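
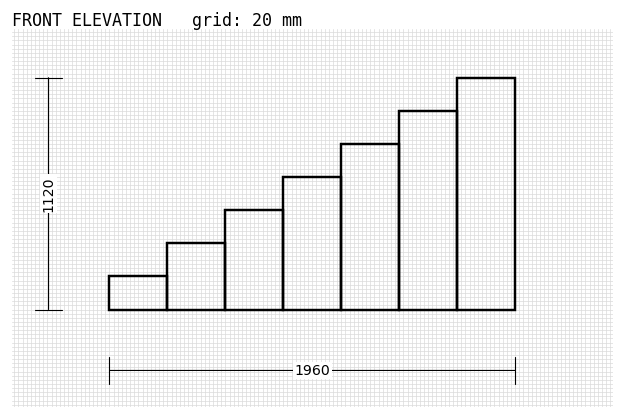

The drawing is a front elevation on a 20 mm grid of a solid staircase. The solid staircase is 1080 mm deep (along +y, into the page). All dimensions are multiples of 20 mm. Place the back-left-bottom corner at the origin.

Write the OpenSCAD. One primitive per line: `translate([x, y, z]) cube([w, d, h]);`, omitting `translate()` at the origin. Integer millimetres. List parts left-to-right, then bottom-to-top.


cube([280, 1080, 160]);
translate([280, 0, 0]) cube([280, 1080, 320]);
translate([560, 0, 0]) cube([280, 1080, 480]);
translate([840, 0, 0]) cube([280, 1080, 640]);
translate([1120, 0, 0]) cube([280, 1080, 800]);
translate([1400, 0, 0]) cube([280, 1080, 960]);
translate([1680, 0, 0]) cube([280, 1080, 1120]);


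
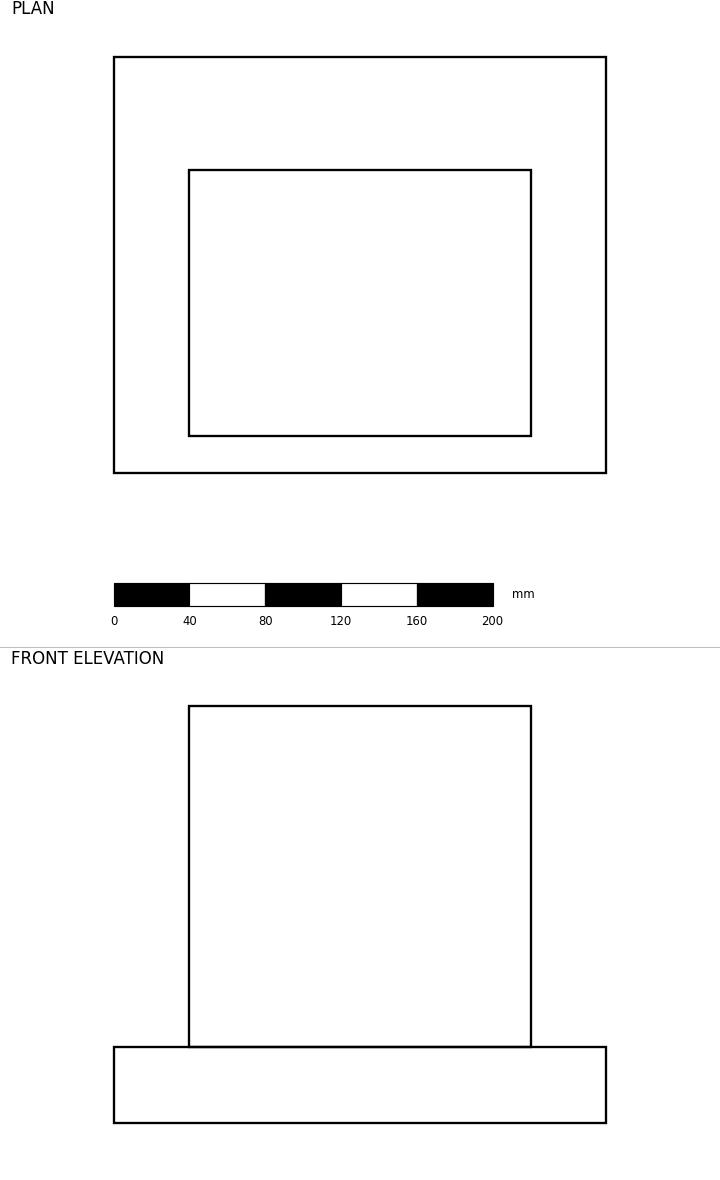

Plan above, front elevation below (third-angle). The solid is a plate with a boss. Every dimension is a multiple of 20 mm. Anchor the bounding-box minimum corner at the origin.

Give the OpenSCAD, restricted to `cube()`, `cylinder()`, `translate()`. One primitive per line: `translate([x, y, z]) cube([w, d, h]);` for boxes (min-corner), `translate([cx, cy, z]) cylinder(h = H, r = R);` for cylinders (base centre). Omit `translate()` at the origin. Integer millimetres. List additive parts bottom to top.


cube([260, 220, 40]);
translate([40, 20, 40]) cube([180, 140, 180]);


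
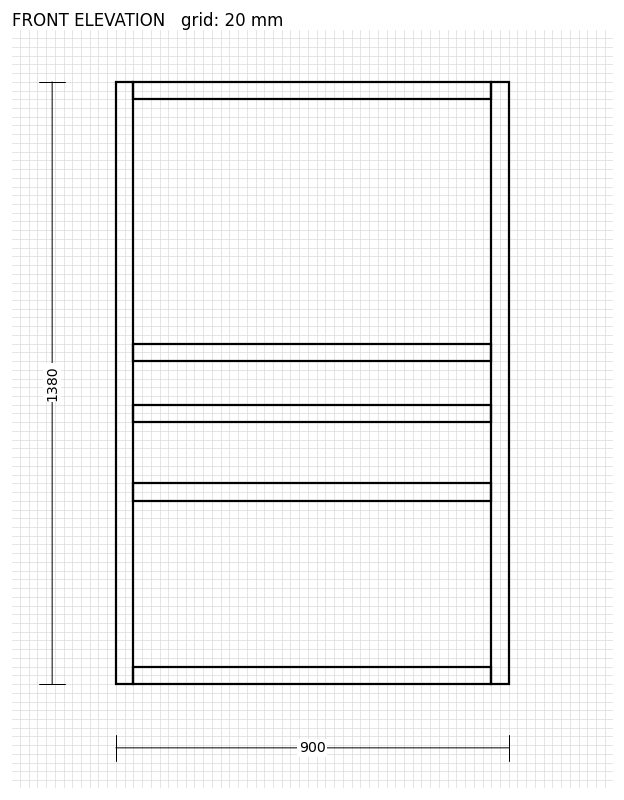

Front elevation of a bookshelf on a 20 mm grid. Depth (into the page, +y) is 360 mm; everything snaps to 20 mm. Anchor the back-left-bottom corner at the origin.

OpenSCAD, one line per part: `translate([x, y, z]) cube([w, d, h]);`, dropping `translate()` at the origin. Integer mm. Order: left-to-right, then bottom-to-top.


cube([40, 360, 1380]);
translate([40, 0, 0]) cube([820, 360, 40]);
translate([40, 0, 420]) cube([820, 360, 40]);
translate([40, 0, 600]) cube([820, 360, 40]);
translate([40, 0, 740]) cube([820, 360, 40]);
translate([40, 0, 1340]) cube([820, 360, 40]);
translate([860, 0, 0]) cube([40, 360, 1380]);


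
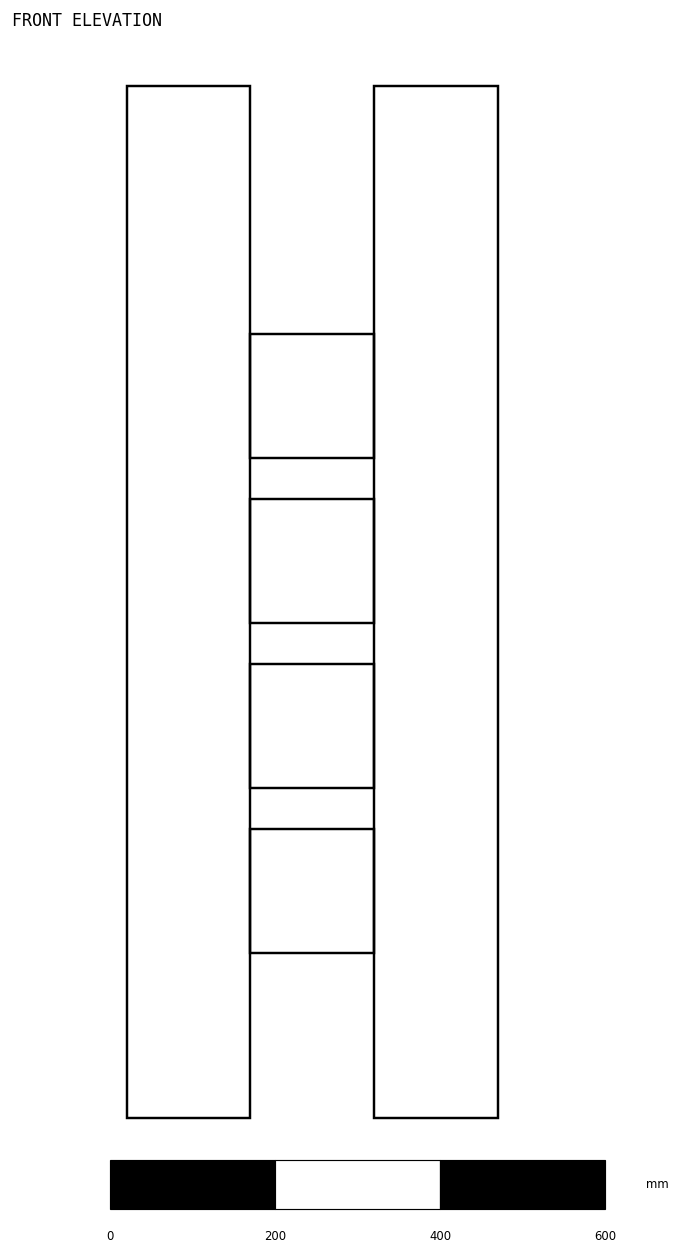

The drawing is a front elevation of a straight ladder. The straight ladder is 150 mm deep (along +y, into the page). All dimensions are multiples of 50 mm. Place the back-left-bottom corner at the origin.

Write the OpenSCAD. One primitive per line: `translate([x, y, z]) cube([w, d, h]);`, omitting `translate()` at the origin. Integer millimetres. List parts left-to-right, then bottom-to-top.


cube([150, 150, 1250]);
translate([150, 0, 200]) cube([150, 150, 150]);
translate([150, 0, 400]) cube([150, 150, 150]);
translate([150, 0, 600]) cube([150, 150, 150]);
translate([150, 0, 800]) cube([150, 150, 150]);
translate([300, 0, 0]) cube([150, 150, 1250]);


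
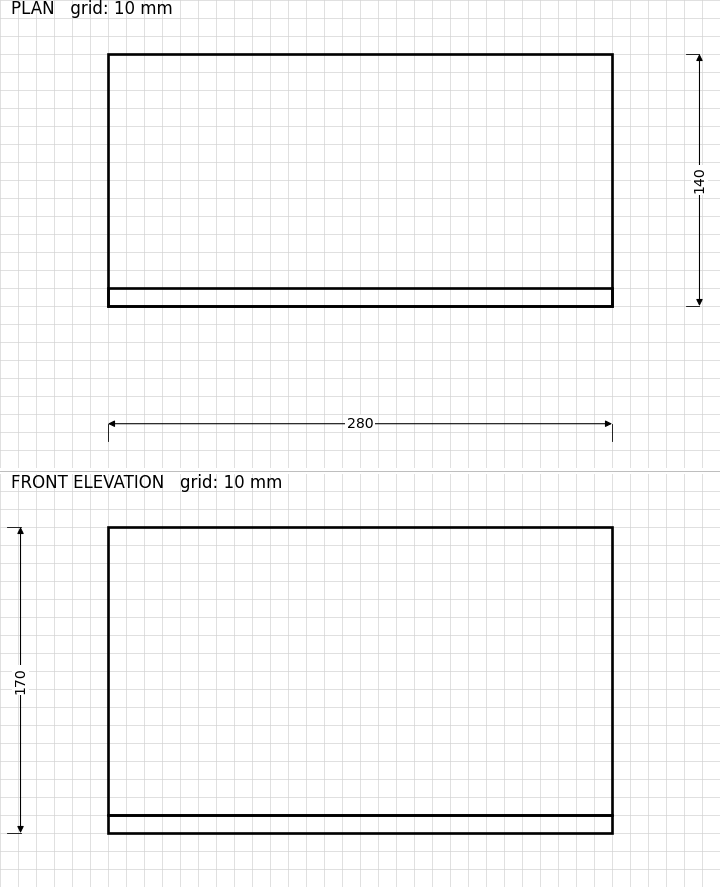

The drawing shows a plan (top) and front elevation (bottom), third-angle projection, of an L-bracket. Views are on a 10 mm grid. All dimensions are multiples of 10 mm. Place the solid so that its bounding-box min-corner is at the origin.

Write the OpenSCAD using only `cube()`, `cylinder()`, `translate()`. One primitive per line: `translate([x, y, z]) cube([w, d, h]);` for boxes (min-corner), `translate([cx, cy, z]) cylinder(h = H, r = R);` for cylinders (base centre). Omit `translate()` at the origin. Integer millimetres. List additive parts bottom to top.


cube([280, 140, 10]);
translate([0, 0, 10]) cube([280, 10, 160]);


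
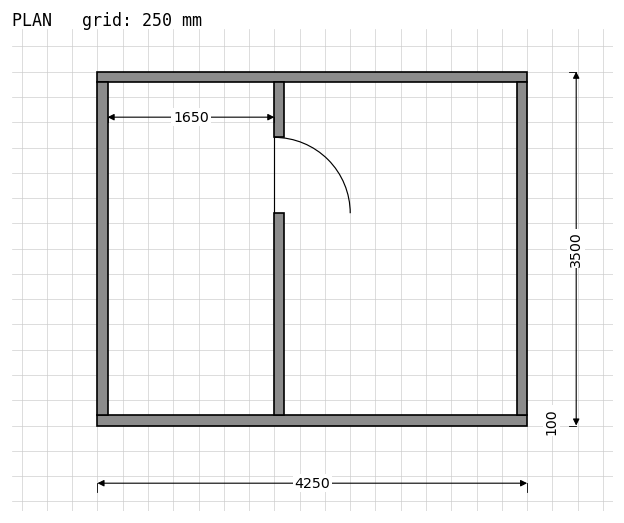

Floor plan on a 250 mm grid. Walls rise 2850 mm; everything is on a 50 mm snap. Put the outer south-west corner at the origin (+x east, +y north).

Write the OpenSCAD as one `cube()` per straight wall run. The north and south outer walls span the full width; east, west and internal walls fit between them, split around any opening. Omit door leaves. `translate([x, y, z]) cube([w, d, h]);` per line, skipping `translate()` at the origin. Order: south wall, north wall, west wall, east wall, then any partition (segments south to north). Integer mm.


cube([4250, 100, 2850]);
translate([0, 3400, 0]) cube([4250, 100, 2850]);
translate([0, 100, 0]) cube([100, 3300, 2850]);
translate([4150, 100, 0]) cube([100, 3300, 2850]);
translate([1750, 100, 0]) cube([100, 2000, 2850]);
translate([1750, 2850, 0]) cube([100, 550, 2850]);


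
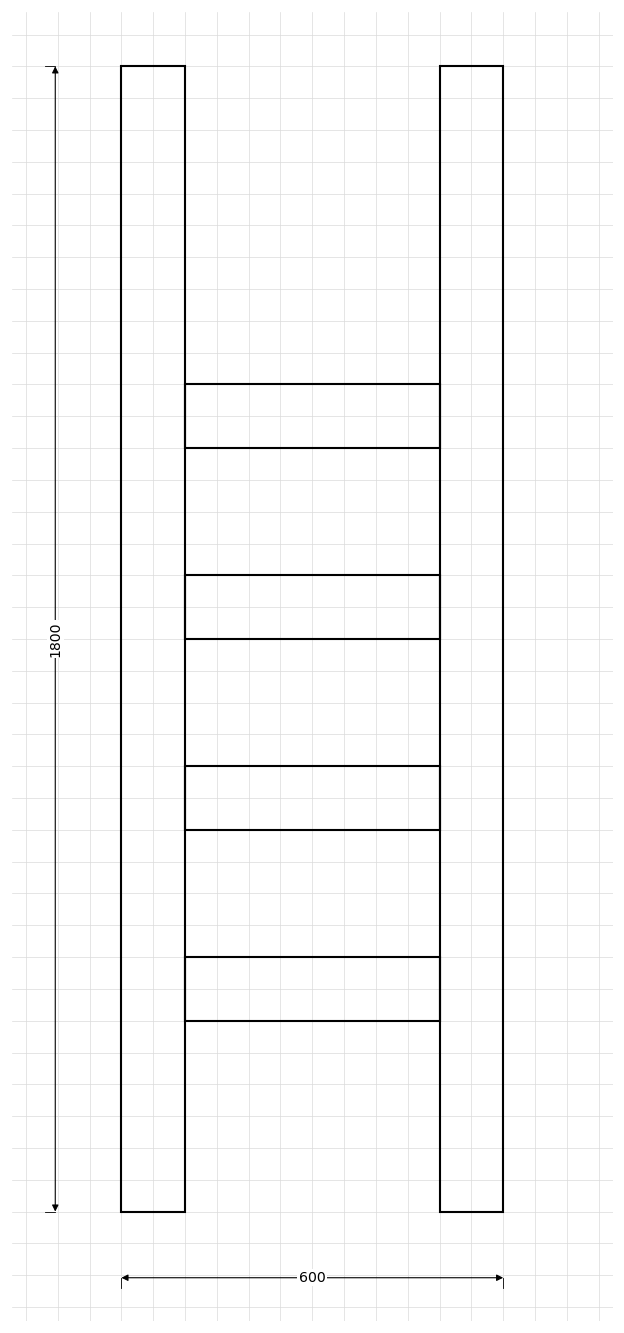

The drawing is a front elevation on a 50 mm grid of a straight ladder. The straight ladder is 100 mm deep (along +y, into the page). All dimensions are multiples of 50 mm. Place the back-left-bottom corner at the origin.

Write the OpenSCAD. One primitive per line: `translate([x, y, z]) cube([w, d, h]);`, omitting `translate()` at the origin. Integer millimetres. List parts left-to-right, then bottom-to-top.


cube([100, 100, 1800]);
translate([100, 0, 300]) cube([400, 100, 100]);
translate([100, 0, 600]) cube([400, 100, 100]);
translate([100, 0, 900]) cube([400, 100, 100]);
translate([100, 0, 1200]) cube([400, 100, 100]);
translate([500, 0, 0]) cube([100, 100, 1800]);


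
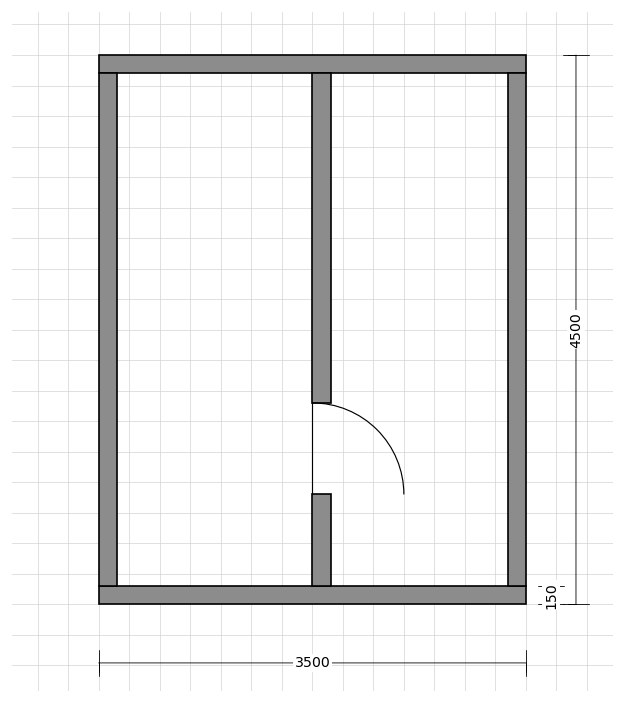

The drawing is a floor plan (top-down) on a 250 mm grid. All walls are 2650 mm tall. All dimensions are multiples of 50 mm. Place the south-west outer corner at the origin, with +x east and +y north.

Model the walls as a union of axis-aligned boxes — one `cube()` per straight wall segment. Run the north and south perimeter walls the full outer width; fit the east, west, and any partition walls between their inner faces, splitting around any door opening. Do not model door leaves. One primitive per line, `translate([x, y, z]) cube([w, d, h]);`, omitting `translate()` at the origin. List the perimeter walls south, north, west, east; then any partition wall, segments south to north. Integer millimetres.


cube([3500, 150, 2650]);
translate([0, 4350, 0]) cube([3500, 150, 2650]);
translate([0, 150, 0]) cube([150, 4200, 2650]);
translate([3350, 150, 0]) cube([150, 4200, 2650]);
translate([1750, 150, 0]) cube([150, 750, 2650]);
translate([1750, 1650, 0]) cube([150, 2700, 2650]);


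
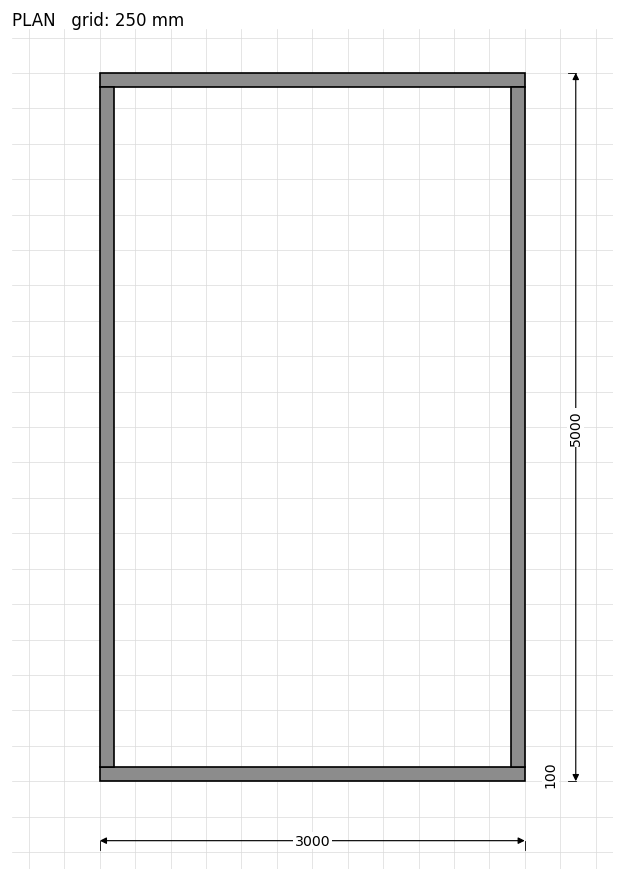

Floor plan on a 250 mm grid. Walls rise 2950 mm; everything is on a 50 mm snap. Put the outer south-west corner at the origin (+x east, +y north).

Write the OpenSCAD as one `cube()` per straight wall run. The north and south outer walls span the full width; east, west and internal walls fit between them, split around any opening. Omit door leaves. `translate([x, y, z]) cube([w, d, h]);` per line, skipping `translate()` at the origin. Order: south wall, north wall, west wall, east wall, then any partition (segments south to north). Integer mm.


cube([3000, 100, 2950]);
translate([0, 4900, 0]) cube([3000, 100, 2950]);
translate([0, 100, 0]) cube([100, 4800, 2950]);
translate([2900, 100, 0]) cube([100, 4800, 2950]);


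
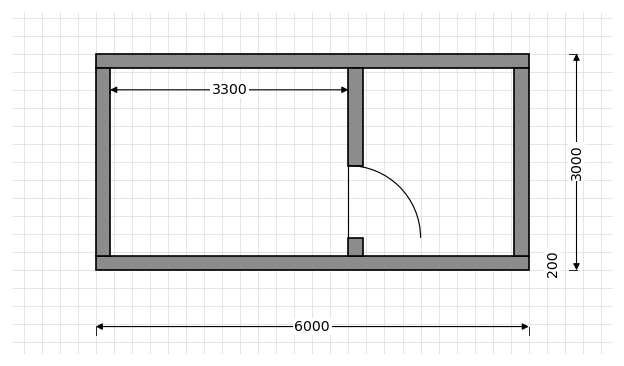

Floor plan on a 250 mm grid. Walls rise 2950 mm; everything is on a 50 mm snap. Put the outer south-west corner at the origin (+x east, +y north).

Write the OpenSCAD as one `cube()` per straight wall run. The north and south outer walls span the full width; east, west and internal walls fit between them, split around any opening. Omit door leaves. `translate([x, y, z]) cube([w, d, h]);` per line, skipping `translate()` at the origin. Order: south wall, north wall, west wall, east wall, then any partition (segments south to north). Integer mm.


cube([6000, 200, 2950]);
translate([0, 2800, 0]) cube([6000, 200, 2950]);
translate([0, 200, 0]) cube([200, 2600, 2950]);
translate([5800, 200, 0]) cube([200, 2600, 2950]);
translate([3500, 200, 0]) cube([200, 250, 2950]);
translate([3500, 1450, 0]) cube([200, 1350, 2950]);


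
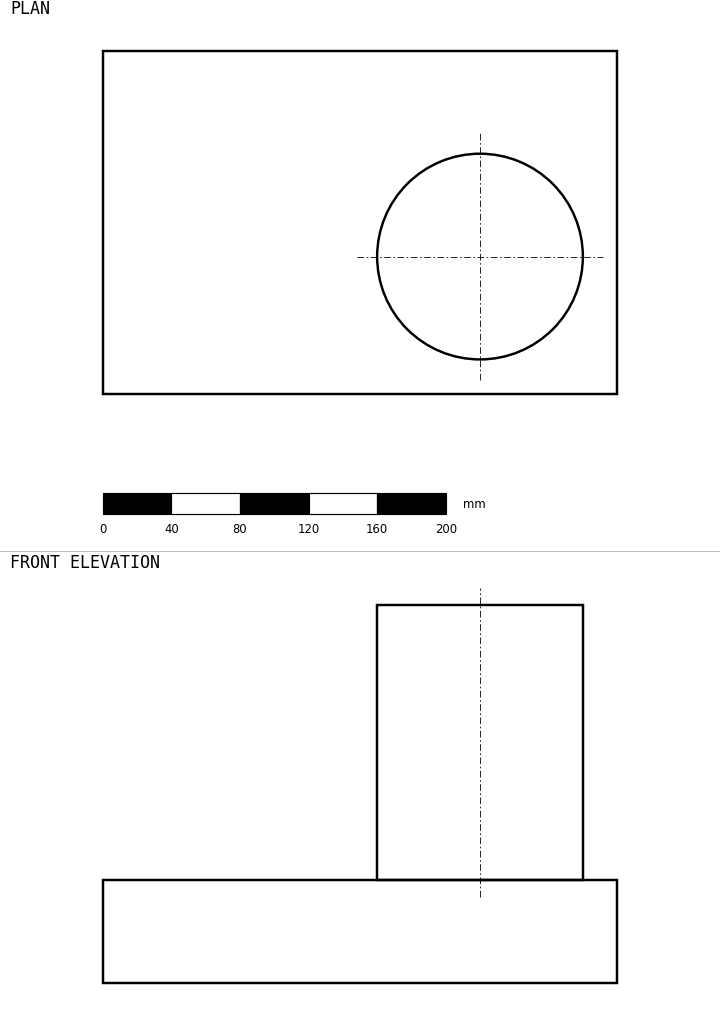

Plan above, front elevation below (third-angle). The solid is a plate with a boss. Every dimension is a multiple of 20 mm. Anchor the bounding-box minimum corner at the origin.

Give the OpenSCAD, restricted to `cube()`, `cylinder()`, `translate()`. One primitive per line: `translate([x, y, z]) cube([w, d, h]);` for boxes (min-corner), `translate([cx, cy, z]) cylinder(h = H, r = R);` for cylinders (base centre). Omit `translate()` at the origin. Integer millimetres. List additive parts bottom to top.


cube([300, 200, 60]);
translate([220, 80, 60]) cylinder(h = 160, r = 60);


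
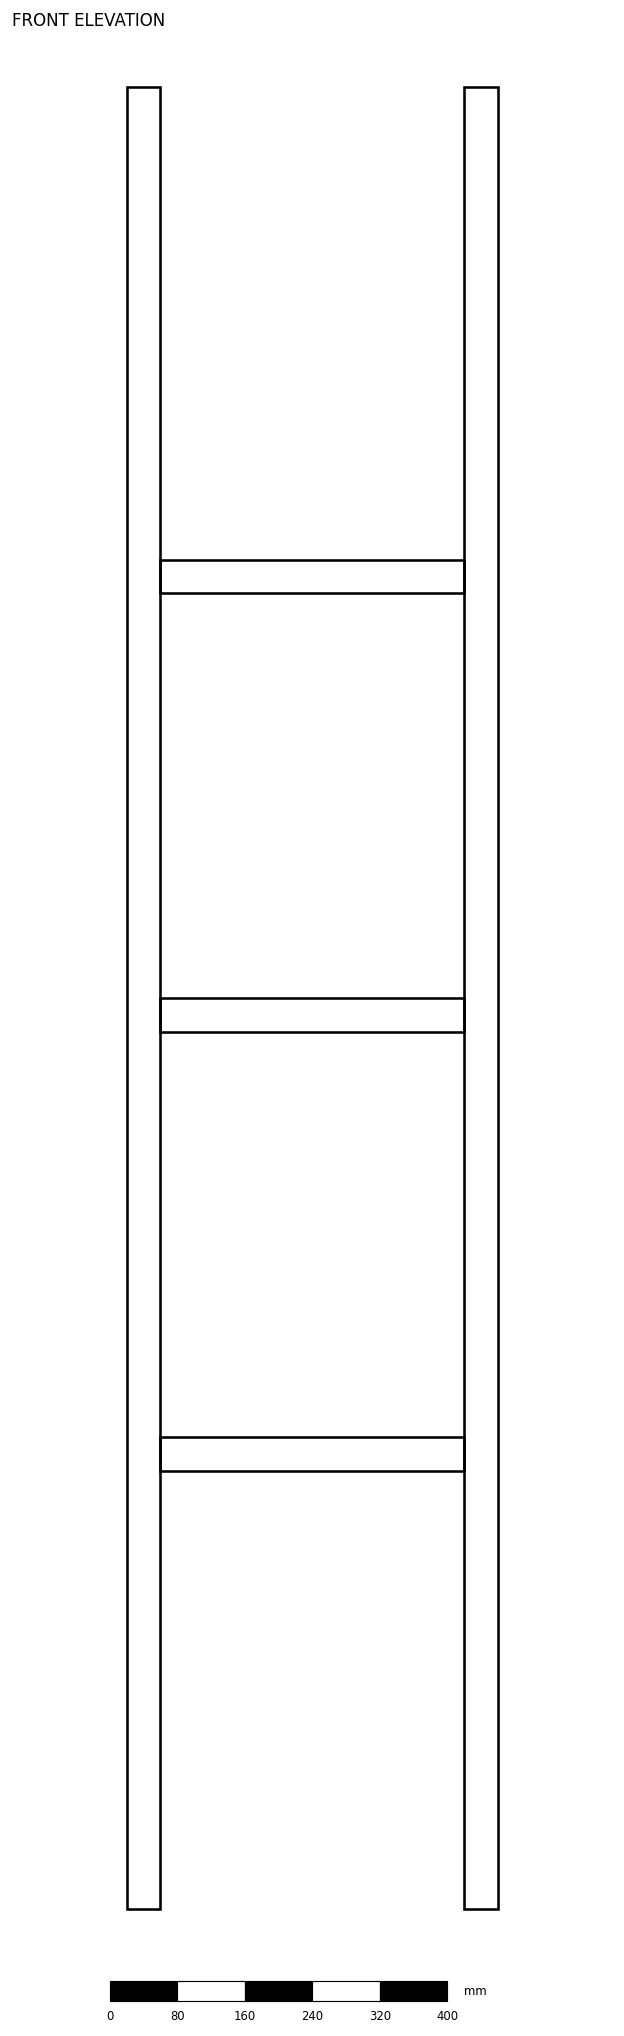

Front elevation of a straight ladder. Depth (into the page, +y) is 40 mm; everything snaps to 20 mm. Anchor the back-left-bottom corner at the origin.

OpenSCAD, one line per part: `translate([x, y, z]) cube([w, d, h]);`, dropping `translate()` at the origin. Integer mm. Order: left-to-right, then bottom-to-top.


cube([40, 40, 2160]);
translate([40, 0, 520]) cube([360, 40, 40]);
translate([40, 0, 1040]) cube([360, 40, 40]);
translate([40, 0, 1560]) cube([360, 40, 40]);
translate([400, 0, 0]) cube([40, 40, 2160]);


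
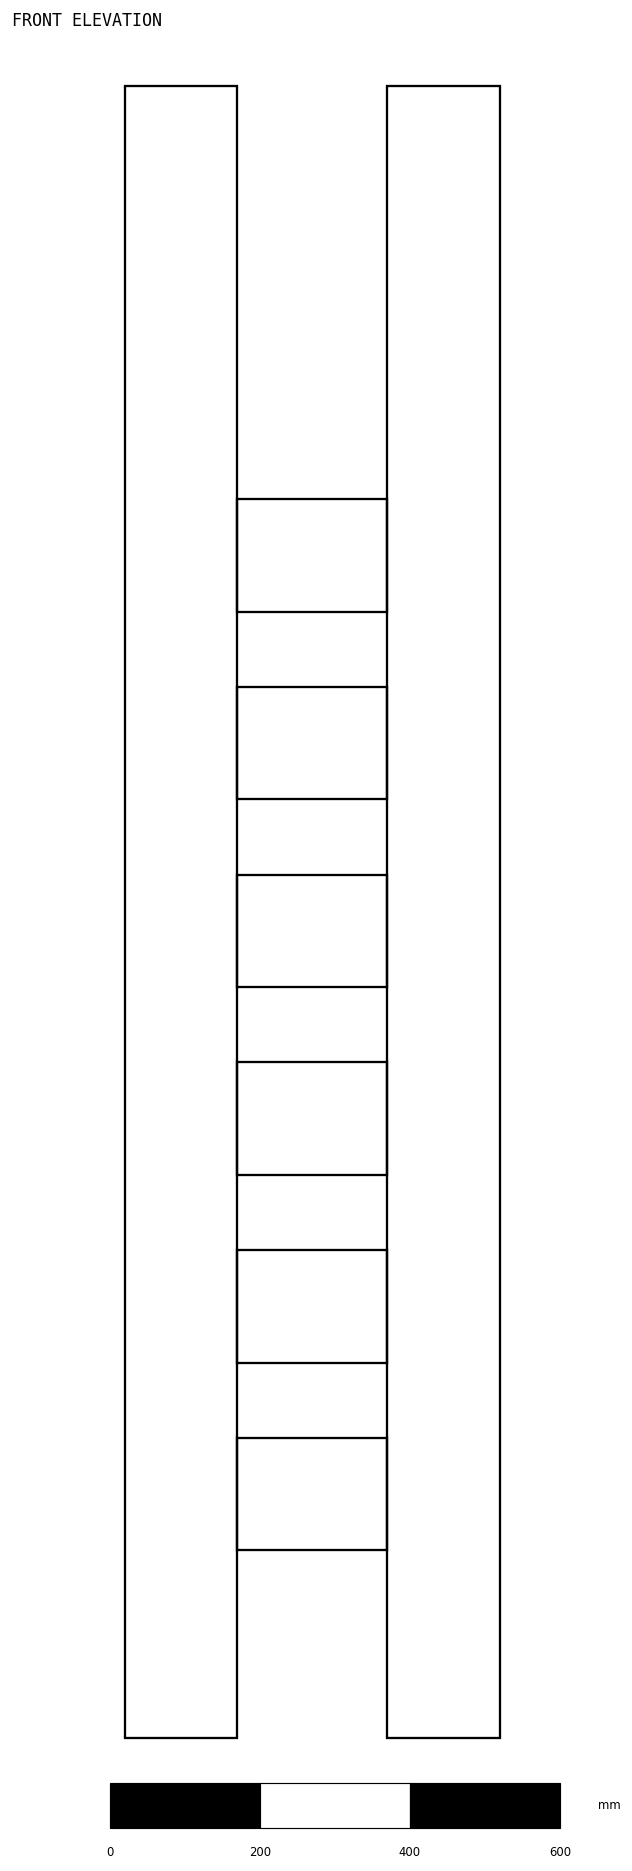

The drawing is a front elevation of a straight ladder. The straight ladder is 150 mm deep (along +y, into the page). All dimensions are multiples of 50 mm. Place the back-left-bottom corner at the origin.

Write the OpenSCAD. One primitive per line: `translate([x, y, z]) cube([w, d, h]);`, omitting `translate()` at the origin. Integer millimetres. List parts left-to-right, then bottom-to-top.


cube([150, 150, 2200]);
translate([150, 0, 250]) cube([200, 150, 150]);
translate([150, 0, 500]) cube([200, 150, 150]);
translate([150, 0, 750]) cube([200, 150, 150]);
translate([150, 0, 1000]) cube([200, 150, 150]);
translate([150, 0, 1250]) cube([200, 150, 150]);
translate([150, 0, 1500]) cube([200, 150, 150]);
translate([350, 0, 0]) cube([150, 150, 2200]);


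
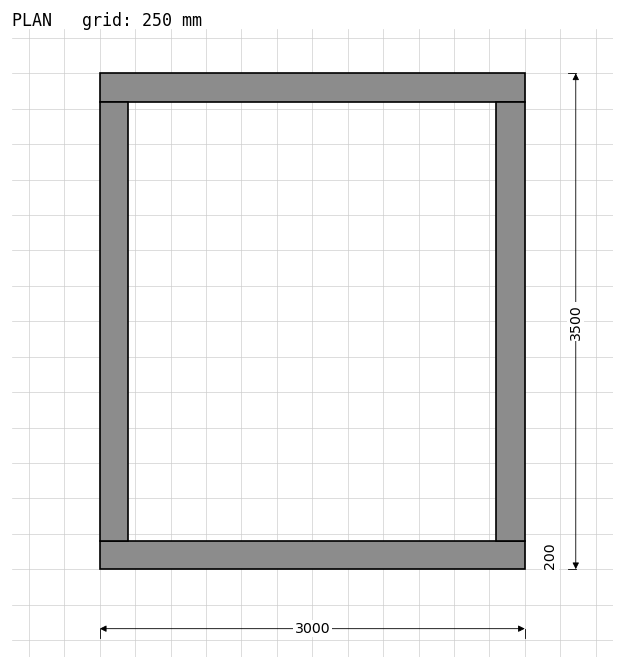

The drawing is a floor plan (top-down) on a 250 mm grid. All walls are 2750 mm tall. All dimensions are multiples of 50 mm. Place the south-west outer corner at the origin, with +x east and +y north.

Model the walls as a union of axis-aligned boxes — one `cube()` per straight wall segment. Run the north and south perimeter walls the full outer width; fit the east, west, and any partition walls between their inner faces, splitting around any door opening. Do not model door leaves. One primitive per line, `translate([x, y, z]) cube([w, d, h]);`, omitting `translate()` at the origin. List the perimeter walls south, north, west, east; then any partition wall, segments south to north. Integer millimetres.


cube([3000, 200, 2750]);
translate([0, 3300, 0]) cube([3000, 200, 2750]);
translate([0, 200, 0]) cube([200, 3100, 2750]);
translate([2800, 200, 0]) cube([200, 3100, 2750]);


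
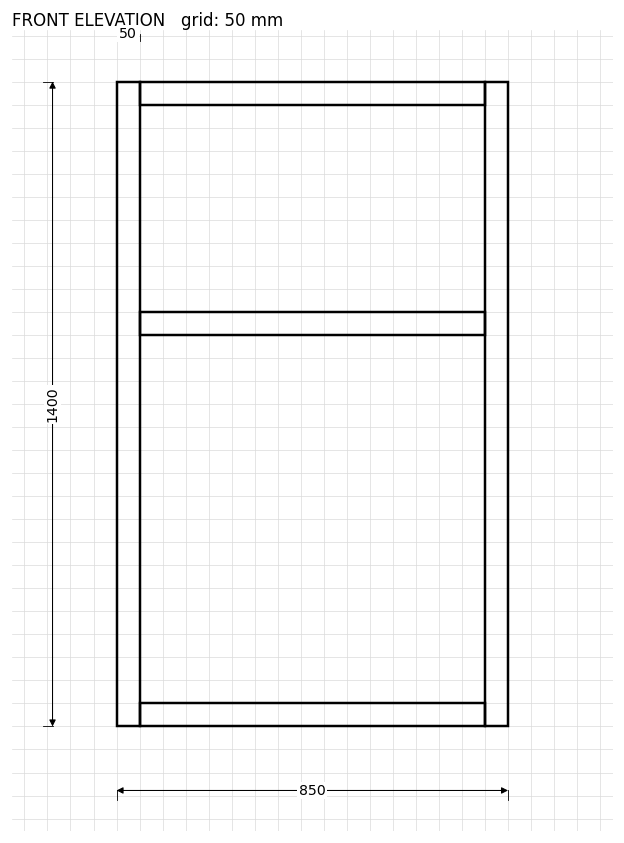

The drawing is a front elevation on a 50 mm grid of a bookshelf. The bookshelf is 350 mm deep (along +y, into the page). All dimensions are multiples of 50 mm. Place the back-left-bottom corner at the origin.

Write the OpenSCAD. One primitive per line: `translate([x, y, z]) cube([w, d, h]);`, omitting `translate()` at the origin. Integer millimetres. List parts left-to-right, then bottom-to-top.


cube([50, 350, 1400]);
translate([50, 0, 0]) cube([750, 350, 50]);
translate([50, 0, 850]) cube([750, 350, 50]);
translate([50, 0, 1350]) cube([750, 350, 50]);
translate([800, 0, 0]) cube([50, 350, 1400]);


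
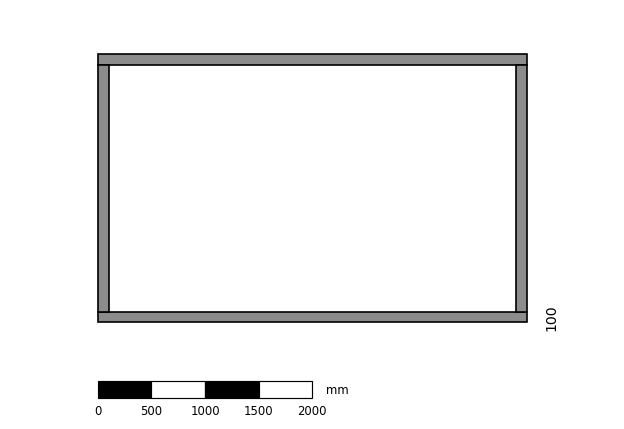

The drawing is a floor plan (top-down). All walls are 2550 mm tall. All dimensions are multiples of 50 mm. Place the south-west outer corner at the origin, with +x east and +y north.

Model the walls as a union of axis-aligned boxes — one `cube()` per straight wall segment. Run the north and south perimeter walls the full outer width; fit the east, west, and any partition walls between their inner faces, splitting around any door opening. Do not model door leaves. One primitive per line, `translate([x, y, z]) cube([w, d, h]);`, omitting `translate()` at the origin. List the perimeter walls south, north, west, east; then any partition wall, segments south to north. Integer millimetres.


cube([4000, 100, 2550]);
translate([0, 2400, 0]) cube([4000, 100, 2550]);
translate([0, 100, 0]) cube([100, 2300, 2550]);
translate([3900, 100, 0]) cube([100, 2300, 2550]);


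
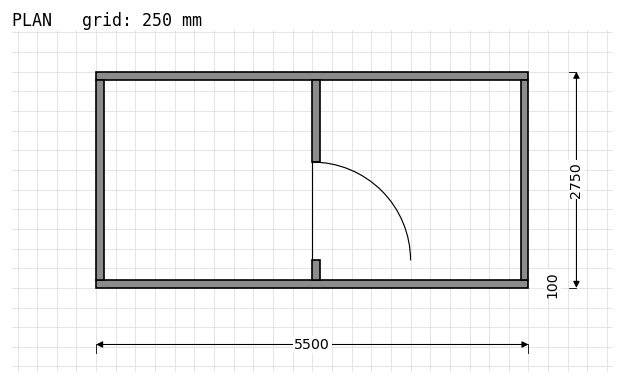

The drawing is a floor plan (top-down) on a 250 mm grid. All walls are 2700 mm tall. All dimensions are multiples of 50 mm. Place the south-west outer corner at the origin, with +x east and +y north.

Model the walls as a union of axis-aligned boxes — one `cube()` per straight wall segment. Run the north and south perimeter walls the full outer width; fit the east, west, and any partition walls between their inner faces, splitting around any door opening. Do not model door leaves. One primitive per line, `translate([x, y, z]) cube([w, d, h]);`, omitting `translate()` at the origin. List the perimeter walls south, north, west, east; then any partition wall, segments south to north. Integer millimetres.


cube([5500, 100, 2700]);
translate([0, 2650, 0]) cube([5500, 100, 2700]);
translate([0, 100, 0]) cube([100, 2550, 2700]);
translate([5400, 100, 0]) cube([100, 2550, 2700]);
translate([2750, 100, 0]) cube([100, 250, 2700]);
translate([2750, 1600, 0]) cube([100, 1050, 2700]);


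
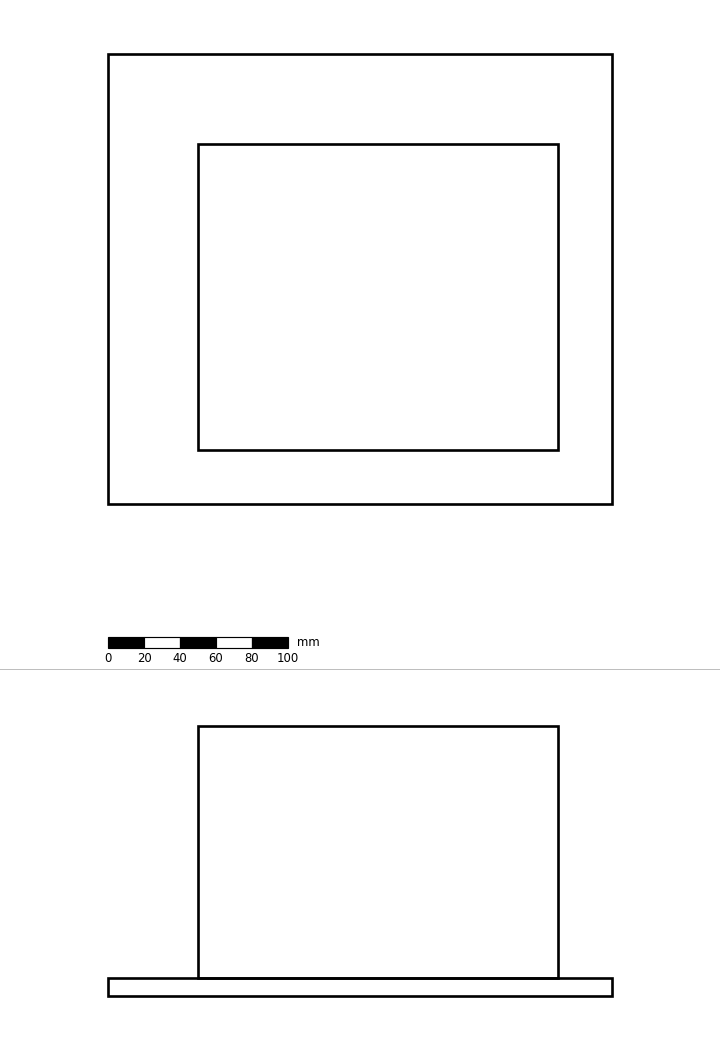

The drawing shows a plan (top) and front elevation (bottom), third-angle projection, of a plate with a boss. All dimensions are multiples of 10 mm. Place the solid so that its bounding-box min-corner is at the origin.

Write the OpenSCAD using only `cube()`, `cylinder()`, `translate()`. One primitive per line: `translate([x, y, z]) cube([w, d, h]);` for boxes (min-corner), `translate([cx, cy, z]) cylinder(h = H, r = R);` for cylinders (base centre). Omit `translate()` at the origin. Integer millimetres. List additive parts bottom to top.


cube([280, 250, 10]);
translate([50, 30, 10]) cube([200, 170, 140]);


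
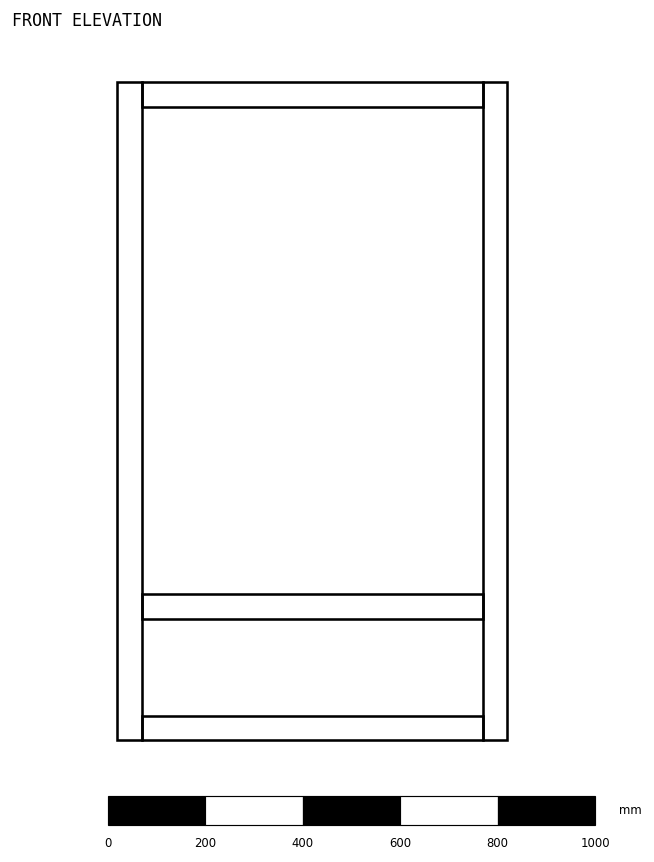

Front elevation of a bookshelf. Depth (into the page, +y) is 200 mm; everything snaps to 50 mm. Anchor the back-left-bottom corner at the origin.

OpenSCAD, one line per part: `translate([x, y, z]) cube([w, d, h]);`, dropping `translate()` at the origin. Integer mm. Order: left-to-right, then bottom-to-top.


cube([50, 200, 1350]);
translate([50, 0, 0]) cube([700, 200, 50]);
translate([50, 0, 250]) cube([700, 200, 50]);
translate([50, 0, 1300]) cube([700, 200, 50]);
translate([750, 0, 0]) cube([50, 200, 1350]);


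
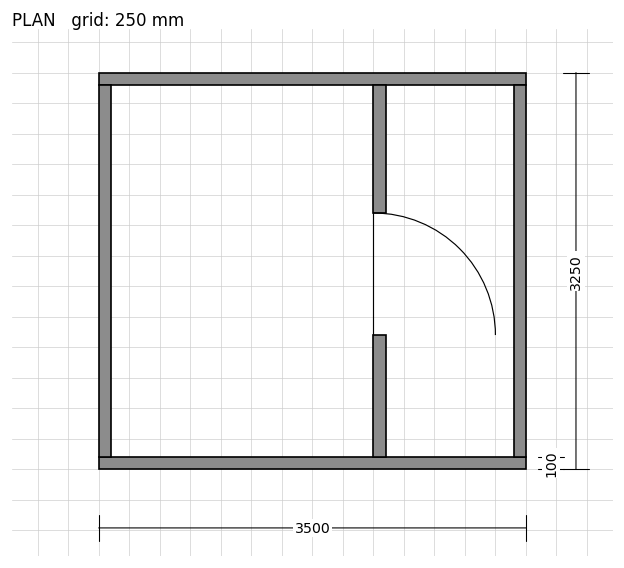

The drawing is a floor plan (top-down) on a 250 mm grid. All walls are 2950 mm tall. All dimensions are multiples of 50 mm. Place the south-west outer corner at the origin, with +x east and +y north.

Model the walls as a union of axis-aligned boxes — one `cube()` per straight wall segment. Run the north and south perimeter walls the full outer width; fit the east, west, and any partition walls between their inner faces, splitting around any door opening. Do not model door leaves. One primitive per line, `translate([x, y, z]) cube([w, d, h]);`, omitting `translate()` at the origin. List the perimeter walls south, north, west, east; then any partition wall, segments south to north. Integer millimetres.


cube([3500, 100, 2950]);
translate([0, 3150, 0]) cube([3500, 100, 2950]);
translate([0, 100, 0]) cube([100, 3050, 2950]);
translate([3400, 100, 0]) cube([100, 3050, 2950]);
translate([2250, 100, 0]) cube([100, 1000, 2950]);
translate([2250, 2100, 0]) cube([100, 1050, 2950]);


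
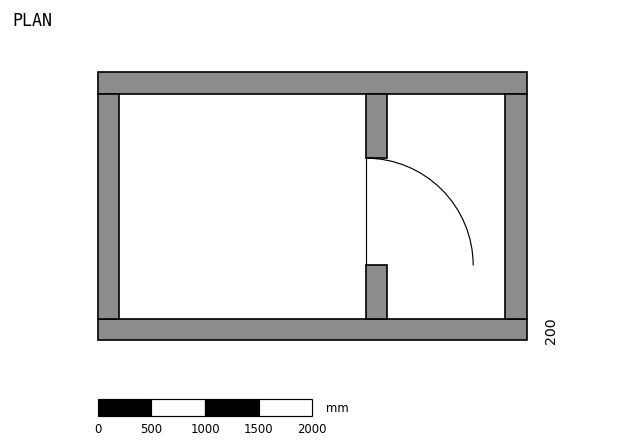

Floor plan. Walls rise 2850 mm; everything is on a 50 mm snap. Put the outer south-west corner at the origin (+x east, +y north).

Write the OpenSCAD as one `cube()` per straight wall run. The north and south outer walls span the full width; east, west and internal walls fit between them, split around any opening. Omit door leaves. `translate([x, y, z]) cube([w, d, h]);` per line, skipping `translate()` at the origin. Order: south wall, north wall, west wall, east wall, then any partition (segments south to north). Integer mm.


cube([4000, 200, 2850]);
translate([0, 2300, 0]) cube([4000, 200, 2850]);
translate([0, 200, 0]) cube([200, 2100, 2850]);
translate([3800, 200, 0]) cube([200, 2100, 2850]);
translate([2500, 200, 0]) cube([200, 500, 2850]);
translate([2500, 1700, 0]) cube([200, 600, 2850]);


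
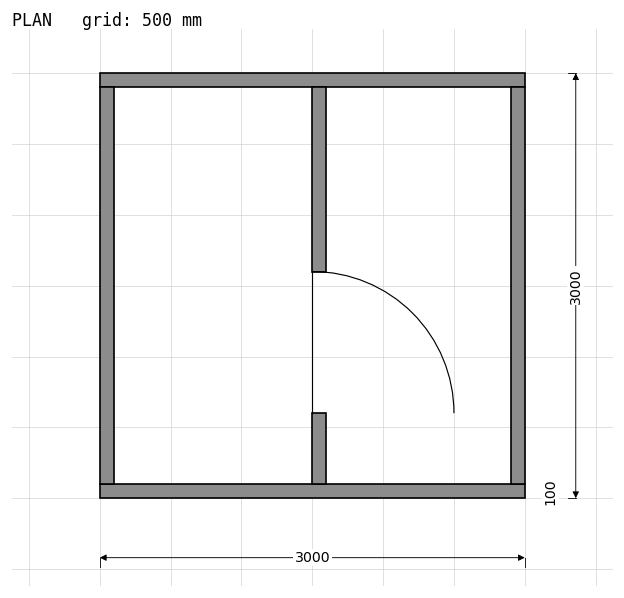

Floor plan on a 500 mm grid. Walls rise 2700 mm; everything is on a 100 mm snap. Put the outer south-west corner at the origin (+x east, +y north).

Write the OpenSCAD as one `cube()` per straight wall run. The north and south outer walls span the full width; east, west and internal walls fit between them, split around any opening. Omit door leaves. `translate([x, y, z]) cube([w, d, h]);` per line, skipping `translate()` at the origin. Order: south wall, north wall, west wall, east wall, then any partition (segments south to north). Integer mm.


cube([3000, 100, 2700]);
translate([0, 2900, 0]) cube([3000, 100, 2700]);
translate([0, 100, 0]) cube([100, 2800, 2700]);
translate([2900, 100, 0]) cube([100, 2800, 2700]);
translate([1500, 100, 0]) cube([100, 500, 2700]);
translate([1500, 1600, 0]) cube([100, 1300, 2700]);


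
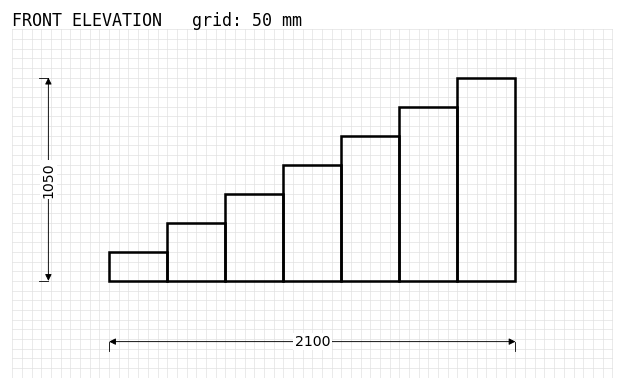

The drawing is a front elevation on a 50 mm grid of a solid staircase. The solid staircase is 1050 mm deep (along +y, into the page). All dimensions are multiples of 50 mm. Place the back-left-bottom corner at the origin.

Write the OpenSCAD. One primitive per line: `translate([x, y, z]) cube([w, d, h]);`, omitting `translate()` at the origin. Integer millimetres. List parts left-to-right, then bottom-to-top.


cube([300, 1050, 150]);
translate([300, 0, 0]) cube([300, 1050, 300]);
translate([600, 0, 0]) cube([300, 1050, 450]);
translate([900, 0, 0]) cube([300, 1050, 600]);
translate([1200, 0, 0]) cube([300, 1050, 750]);
translate([1500, 0, 0]) cube([300, 1050, 900]);
translate([1800, 0, 0]) cube([300, 1050, 1050]);


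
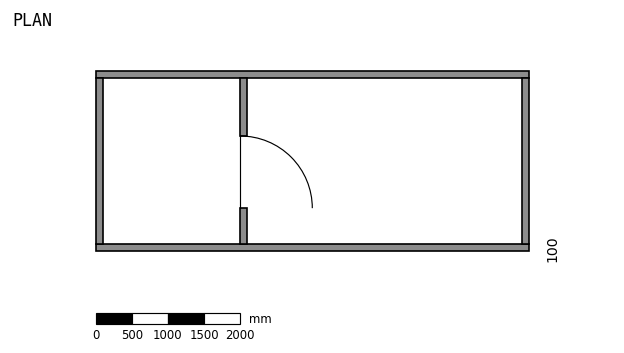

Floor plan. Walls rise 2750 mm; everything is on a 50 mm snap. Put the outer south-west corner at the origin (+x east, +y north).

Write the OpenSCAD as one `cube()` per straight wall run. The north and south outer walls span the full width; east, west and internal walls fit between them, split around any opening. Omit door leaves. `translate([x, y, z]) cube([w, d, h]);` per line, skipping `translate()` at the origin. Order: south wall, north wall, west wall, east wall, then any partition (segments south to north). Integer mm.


cube([6000, 100, 2750]);
translate([0, 2400, 0]) cube([6000, 100, 2750]);
translate([0, 100, 0]) cube([100, 2300, 2750]);
translate([5900, 100, 0]) cube([100, 2300, 2750]);
translate([2000, 100, 0]) cube([100, 500, 2750]);
translate([2000, 1600, 0]) cube([100, 800, 2750]);


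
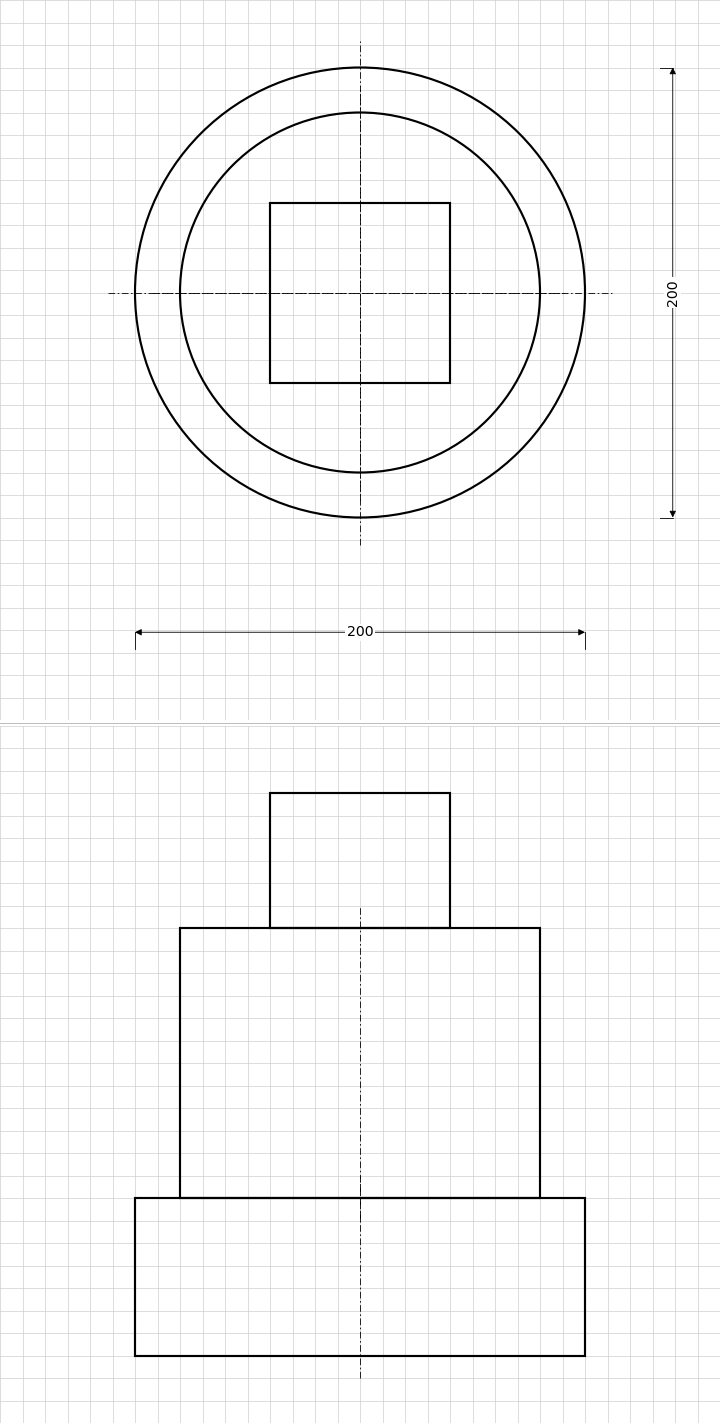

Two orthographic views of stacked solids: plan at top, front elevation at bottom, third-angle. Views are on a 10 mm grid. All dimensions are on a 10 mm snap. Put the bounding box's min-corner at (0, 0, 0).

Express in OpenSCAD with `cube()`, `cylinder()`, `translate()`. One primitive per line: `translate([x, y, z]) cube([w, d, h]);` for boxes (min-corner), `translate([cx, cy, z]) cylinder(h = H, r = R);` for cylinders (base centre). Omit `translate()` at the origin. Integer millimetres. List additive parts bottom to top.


translate([100, 100, 0]) cylinder(h = 70, r = 100);
translate([100, 100, 70]) cylinder(h = 120, r = 80);
translate([60, 60, 190]) cube([80, 80, 60]);


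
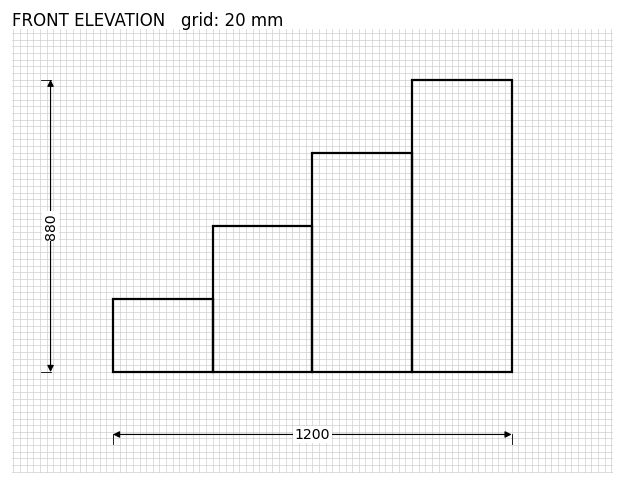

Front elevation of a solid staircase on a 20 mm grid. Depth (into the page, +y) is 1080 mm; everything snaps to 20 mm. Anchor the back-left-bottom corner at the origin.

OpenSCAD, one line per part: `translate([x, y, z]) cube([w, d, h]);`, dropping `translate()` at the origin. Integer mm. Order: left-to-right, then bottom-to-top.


cube([300, 1080, 220]);
translate([300, 0, 0]) cube([300, 1080, 440]);
translate([600, 0, 0]) cube([300, 1080, 660]);
translate([900, 0, 0]) cube([300, 1080, 880]);


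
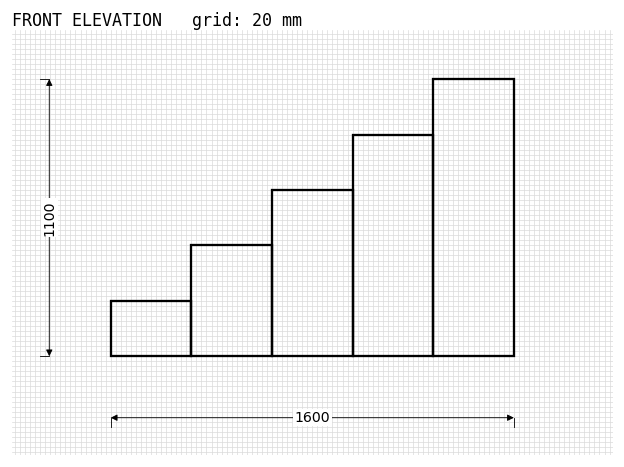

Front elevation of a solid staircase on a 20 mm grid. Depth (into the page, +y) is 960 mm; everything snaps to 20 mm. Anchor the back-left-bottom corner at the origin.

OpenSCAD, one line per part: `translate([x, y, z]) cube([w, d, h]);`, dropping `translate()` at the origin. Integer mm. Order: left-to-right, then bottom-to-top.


cube([320, 960, 220]);
translate([320, 0, 0]) cube([320, 960, 440]);
translate([640, 0, 0]) cube([320, 960, 660]);
translate([960, 0, 0]) cube([320, 960, 880]);
translate([1280, 0, 0]) cube([320, 960, 1100]);


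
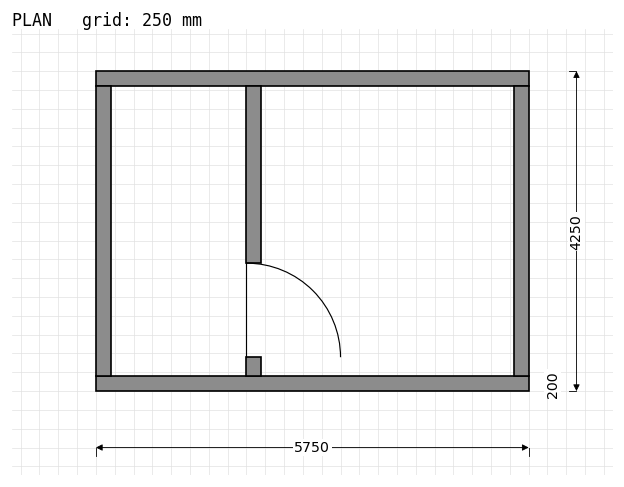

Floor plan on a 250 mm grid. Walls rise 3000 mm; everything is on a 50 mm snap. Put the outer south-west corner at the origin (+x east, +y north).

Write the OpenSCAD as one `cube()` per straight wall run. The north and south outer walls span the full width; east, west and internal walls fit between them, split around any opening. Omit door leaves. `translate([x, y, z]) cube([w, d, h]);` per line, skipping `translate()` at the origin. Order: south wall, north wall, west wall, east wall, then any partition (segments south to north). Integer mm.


cube([5750, 200, 3000]);
translate([0, 4050, 0]) cube([5750, 200, 3000]);
translate([0, 200, 0]) cube([200, 3850, 3000]);
translate([5550, 200, 0]) cube([200, 3850, 3000]);
translate([2000, 200, 0]) cube([200, 250, 3000]);
translate([2000, 1700, 0]) cube([200, 2350, 3000]);


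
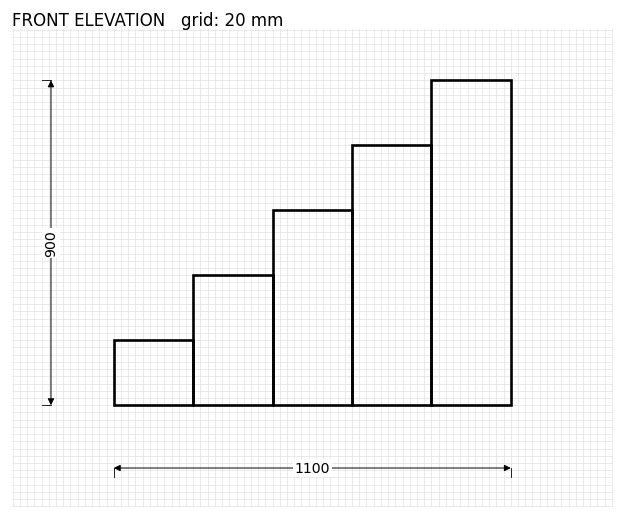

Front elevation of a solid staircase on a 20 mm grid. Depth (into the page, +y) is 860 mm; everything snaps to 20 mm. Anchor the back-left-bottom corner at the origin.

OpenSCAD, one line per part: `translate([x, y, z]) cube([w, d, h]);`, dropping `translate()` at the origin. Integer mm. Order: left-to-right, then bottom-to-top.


cube([220, 860, 180]);
translate([220, 0, 0]) cube([220, 860, 360]);
translate([440, 0, 0]) cube([220, 860, 540]);
translate([660, 0, 0]) cube([220, 860, 720]);
translate([880, 0, 0]) cube([220, 860, 900]);


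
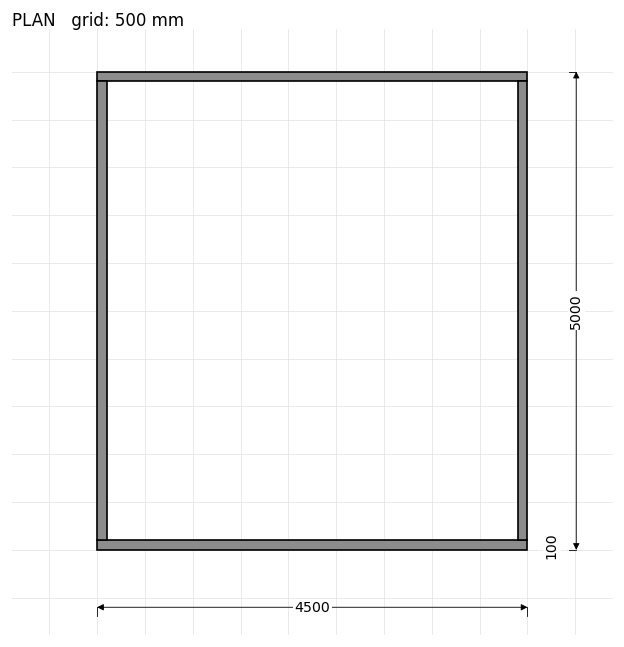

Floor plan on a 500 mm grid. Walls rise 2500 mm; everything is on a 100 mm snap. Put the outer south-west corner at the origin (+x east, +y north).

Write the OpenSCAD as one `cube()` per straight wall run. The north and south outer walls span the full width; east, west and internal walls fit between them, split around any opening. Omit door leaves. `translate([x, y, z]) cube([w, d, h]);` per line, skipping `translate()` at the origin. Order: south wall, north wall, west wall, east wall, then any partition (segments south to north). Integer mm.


cube([4500, 100, 2500]);
translate([0, 4900, 0]) cube([4500, 100, 2500]);
translate([0, 100, 0]) cube([100, 4800, 2500]);
translate([4400, 100, 0]) cube([100, 4800, 2500]);


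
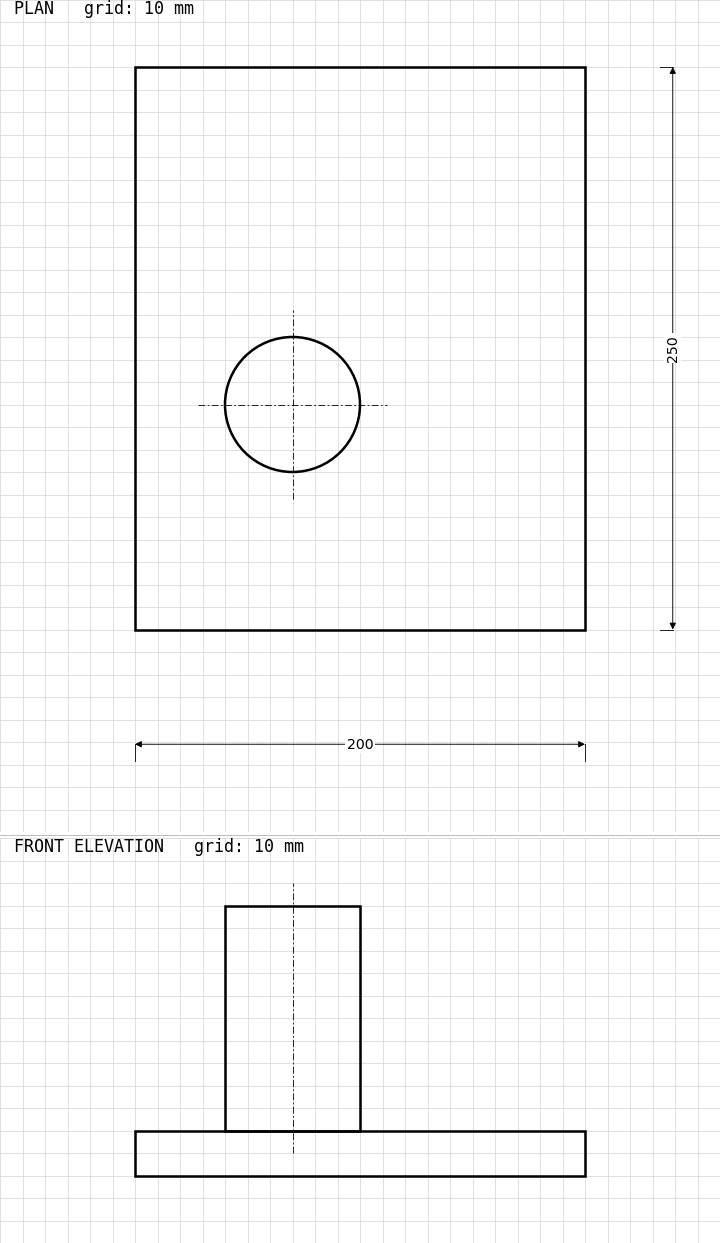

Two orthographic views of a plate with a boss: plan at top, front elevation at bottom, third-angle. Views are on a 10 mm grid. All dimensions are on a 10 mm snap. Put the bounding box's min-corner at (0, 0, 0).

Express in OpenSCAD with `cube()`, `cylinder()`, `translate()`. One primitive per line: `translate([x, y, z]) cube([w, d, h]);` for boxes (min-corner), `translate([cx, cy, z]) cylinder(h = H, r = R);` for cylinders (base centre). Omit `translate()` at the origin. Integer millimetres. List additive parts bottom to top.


cube([200, 250, 20]);
translate([70, 100, 20]) cylinder(h = 100, r = 30);


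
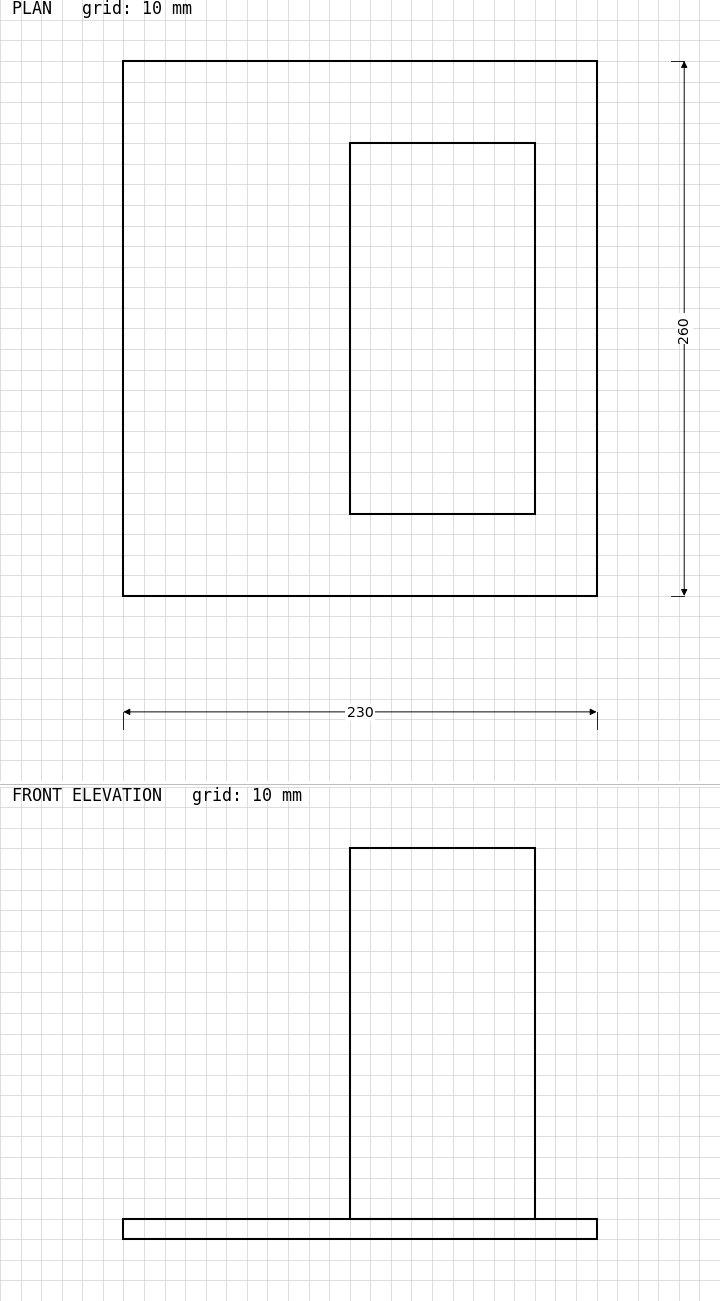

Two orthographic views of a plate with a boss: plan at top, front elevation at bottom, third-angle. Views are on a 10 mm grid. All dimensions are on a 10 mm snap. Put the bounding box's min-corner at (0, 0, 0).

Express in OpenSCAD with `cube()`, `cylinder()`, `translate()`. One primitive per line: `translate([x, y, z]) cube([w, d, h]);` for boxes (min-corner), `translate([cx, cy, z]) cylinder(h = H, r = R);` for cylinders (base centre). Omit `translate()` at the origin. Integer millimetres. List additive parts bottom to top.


cube([230, 260, 10]);
translate([110, 40, 10]) cube([90, 180, 180]);


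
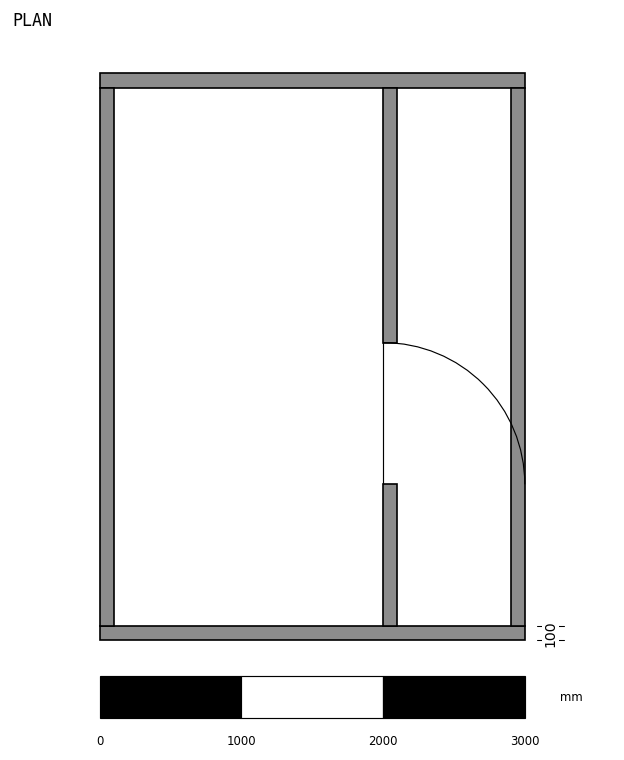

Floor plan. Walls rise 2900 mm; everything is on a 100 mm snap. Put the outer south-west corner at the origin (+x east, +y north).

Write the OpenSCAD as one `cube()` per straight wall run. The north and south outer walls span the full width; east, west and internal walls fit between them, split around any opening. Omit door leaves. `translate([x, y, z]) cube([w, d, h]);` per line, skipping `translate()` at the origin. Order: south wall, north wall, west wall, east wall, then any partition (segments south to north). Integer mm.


cube([3000, 100, 2900]);
translate([0, 3900, 0]) cube([3000, 100, 2900]);
translate([0, 100, 0]) cube([100, 3800, 2900]);
translate([2900, 100, 0]) cube([100, 3800, 2900]);
translate([2000, 100, 0]) cube([100, 1000, 2900]);
translate([2000, 2100, 0]) cube([100, 1800, 2900]);


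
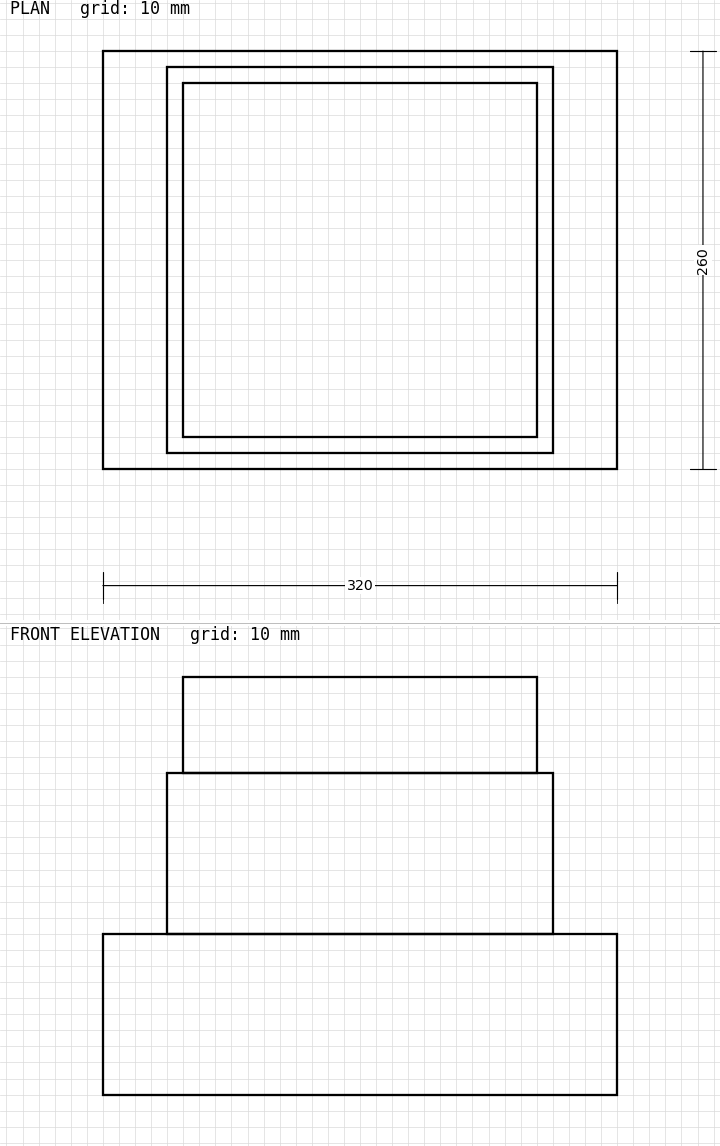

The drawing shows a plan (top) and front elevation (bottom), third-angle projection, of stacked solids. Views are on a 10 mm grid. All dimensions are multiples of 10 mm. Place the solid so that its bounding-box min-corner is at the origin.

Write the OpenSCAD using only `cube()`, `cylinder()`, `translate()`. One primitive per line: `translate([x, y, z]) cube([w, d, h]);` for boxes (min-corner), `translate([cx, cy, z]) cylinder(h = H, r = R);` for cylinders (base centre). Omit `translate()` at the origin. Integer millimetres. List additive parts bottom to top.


cube([320, 260, 100]);
translate([40, 10, 100]) cube([240, 240, 100]);
translate([50, 20, 200]) cube([220, 220, 60]);


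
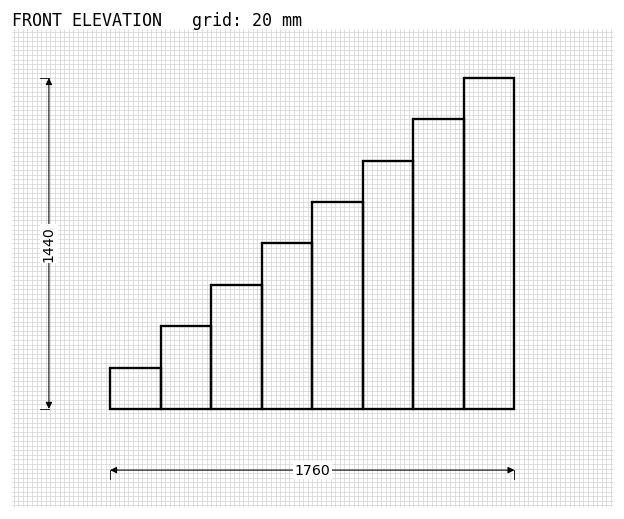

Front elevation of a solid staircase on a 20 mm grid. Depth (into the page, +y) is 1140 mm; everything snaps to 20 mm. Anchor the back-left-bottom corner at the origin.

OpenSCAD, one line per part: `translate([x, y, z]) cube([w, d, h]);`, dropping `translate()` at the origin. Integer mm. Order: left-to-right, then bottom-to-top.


cube([220, 1140, 180]);
translate([220, 0, 0]) cube([220, 1140, 360]);
translate([440, 0, 0]) cube([220, 1140, 540]);
translate([660, 0, 0]) cube([220, 1140, 720]);
translate([880, 0, 0]) cube([220, 1140, 900]);
translate([1100, 0, 0]) cube([220, 1140, 1080]);
translate([1320, 0, 0]) cube([220, 1140, 1260]);
translate([1540, 0, 0]) cube([220, 1140, 1440]);


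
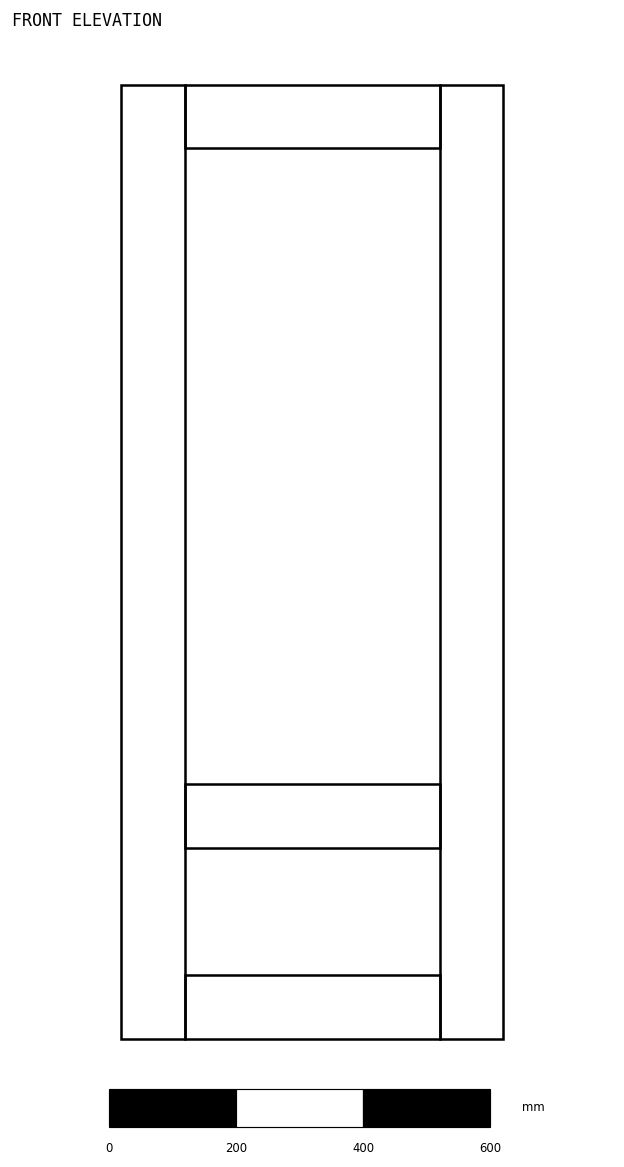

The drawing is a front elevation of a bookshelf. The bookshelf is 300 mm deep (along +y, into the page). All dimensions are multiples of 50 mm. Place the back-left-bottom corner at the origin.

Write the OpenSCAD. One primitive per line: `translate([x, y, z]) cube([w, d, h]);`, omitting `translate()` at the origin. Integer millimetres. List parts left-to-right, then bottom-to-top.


cube([100, 300, 1500]);
translate([100, 0, 0]) cube([400, 300, 100]);
translate([100, 0, 300]) cube([400, 300, 100]);
translate([100, 0, 1400]) cube([400, 300, 100]);
translate([500, 0, 0]) cube([100, 300, 1500]);


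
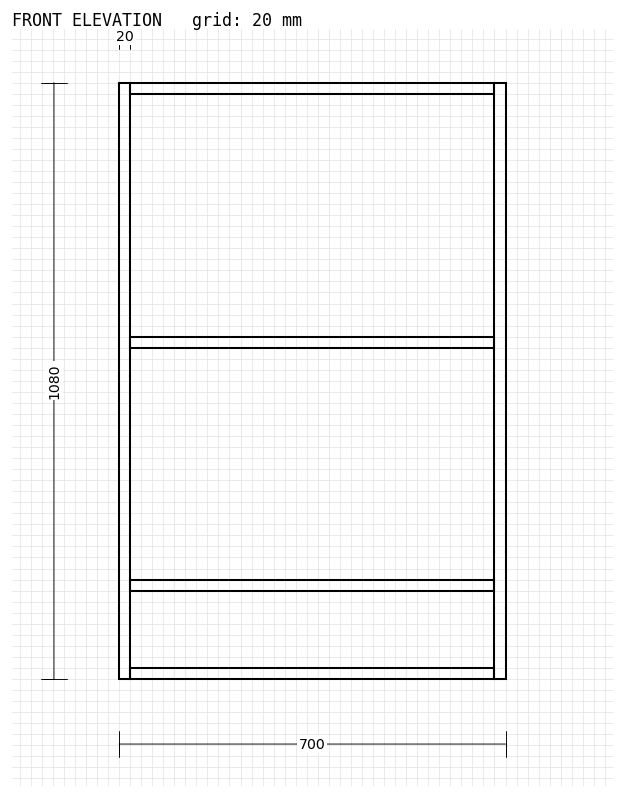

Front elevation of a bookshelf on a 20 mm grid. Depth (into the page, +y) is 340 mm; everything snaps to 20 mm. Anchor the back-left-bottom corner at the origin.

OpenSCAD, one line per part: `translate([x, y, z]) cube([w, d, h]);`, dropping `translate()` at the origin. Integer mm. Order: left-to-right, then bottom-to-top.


cube([20, 340, 1080]);
translate([20, 0, 0]) cube([660, 340, 20]);
translate([20, 0, 160]) cube([660, 340, 20]);
translate([20, 0, 600]) cube([660, 340, 20]);
translate([20, 0, 1060]) cube([660, 340, 20]);
translate([680, 0, 0]) cube([20, 340, 1080]);


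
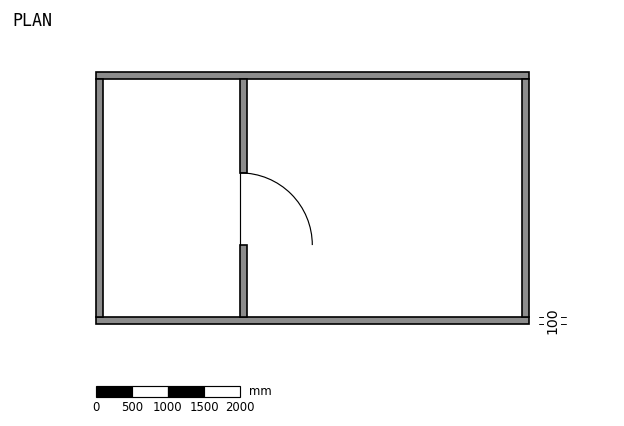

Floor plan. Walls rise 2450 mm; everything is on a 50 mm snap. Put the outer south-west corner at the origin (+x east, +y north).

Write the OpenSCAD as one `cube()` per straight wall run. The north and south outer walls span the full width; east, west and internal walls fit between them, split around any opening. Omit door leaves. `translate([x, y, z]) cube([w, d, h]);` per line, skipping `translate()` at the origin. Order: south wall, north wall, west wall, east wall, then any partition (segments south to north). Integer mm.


cube([6000, 100, 2450]);
translate([0, 3400, 0]) cube([6000, 100, 2450]);
translate([0, 100, 0]) cube([100, 3300, 2450]);
translate([5900, 100, 0]) cube([100, 3300, 2450]);
translate([2000, 100, 0]) cube([100, 1000, 2450]);
translate([2000, 2100, 0]) cube([100, 1300, 2450]);


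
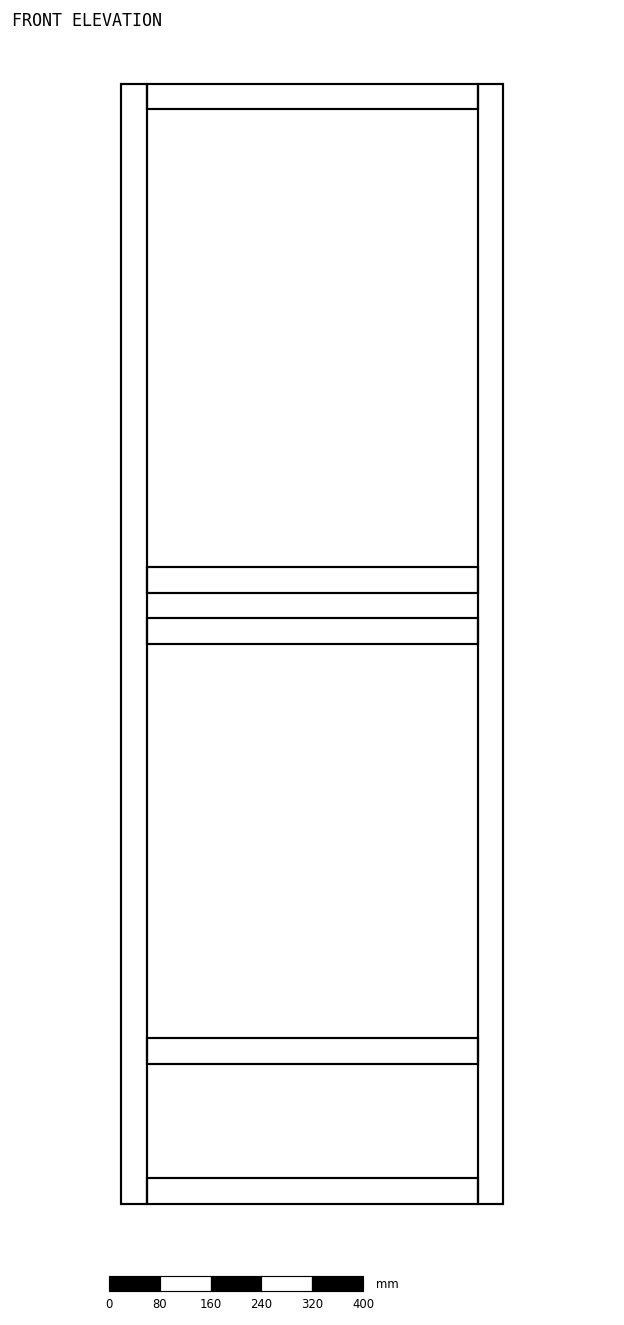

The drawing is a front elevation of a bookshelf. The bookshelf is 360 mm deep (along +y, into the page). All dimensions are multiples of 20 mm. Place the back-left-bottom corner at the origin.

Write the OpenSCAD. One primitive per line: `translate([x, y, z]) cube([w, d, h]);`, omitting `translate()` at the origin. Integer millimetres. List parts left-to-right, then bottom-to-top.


cube([40, 360, 1760]);
translate([40, 0, 0]) cube([520, 360, 40]);
translate([40, 0, 220]) cube([520, 360, 40]);
translate([40, 0, 880]) cube([520, 360, 40]);
translate([40, 0, 960]) cube([520, 360, 40]);
translate([40, 0, 1720]) cube([520, 360, 40]);
translate([560, 0, 0]) cube([40, 360, 1760]);
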